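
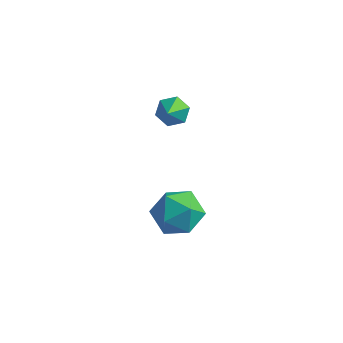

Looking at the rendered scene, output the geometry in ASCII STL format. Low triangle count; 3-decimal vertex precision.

solid 
facet normal -0.241 0.701 -0.672
outer loop
vertex -0.208 2.29 1.807
vertex -0.773 2.389 2.113
vertex -0.247 2.732 2.282
endloop
endfacet
facet normal 0.992 -0.041 0.120
outer loop
vertex -0.208 2.29 1.807
vertex -0.247 2.732 2.282
vertex -0.407 1.331 3.127
endloop
endfacet
facet normal -0.242 0.701 -0.671
outer loop
vertex -0.247 2.732 2.282
vertex -0.773 2.389 2.113
vertex -0.811 2.831 2.589
endloop
endfacet
facet normal 0.491 0.408 0.770
outer loop
vertex -0.247 2.732 2.282
vertex -0.811 2.831 2.589
vertex -0.407 1.331 3.127
endloop
endfacet
facet normal -0.242 0.701 -0.671
outer loop
vertex -0.811 2.831 2.589
vertex -0.773 2.389 2.113
vertex -1.337 2.488 2.42
endloop
endfacet
facet normal -0.418 0.205 0.885
outer loop
vertex -0.811 2.831 2.589
vertex -1.337 2.488 2.42
vertex -0.407 1.331 3.127
endloop
endfacet
facet normal -0.243 0.700 -0.671
outer loop
vertex -1.337 2.488 2.42
vertex -0.773 2.389 2.113
vertex -1.298 2.046 1.945
endloop
endfacet
facet normal -0.823 -0.448 0.349
outer loop
vertex -1.337 2.488 2.42
vertex -1.298 2.046 1.945
vertex -0.407 1.331 3.127
endloop
endfacet
facet normal -0.243 0.701 -0.671
outer loop
vertex -1.298 2.046 1.945
vertex -0.773 2.389 2.113
vertex -0.734 1.948 1.638
endloop
endfacet
facet normal -0.320 -0.898 -0.302
outer loop
vertex -1.298 2.046 1.945
vertex -0.734 1.948 1.638
vertex -0.407 1.331 3.127
endloop
endfacet
facet normal -0.240 0.701 -0.671
outer loop
vertex -0.734 1.948 1.638
vertex -0.773 2.389 2.113
vertex -0.208 2.29 1.807
endloop
endfacet
facet normal 0.586 -0.695 -0.417
outer loop
vertex -0.734 1.948 1.638
vertex -0.208 2.29 1.807
vertex -0.407 1.331 3.127
endloop
endfacet
facet normal -0.435 0.511 0.741
outer loop
vertex -0.465 1.296 -1.786
vertex -0.086 0.578 -1.069
vertex 0.502 1.451 -1.325
endloop
endfacet
facet normal -0.250 0.946 0.206
outer loop
vertex -0.465 1.296 -1.786
vertex 0.502 1.451 -1.325
vertex 0.369 1.646 -2.382
endloop
endfacet
facet normal -0.577 0.720 -0.385
outer loop
vertex -0.465 1.296 -1.786
vertex 0.369 1.646 -2.382
vertex -0.302 0.895 -2.779
endloop
endfacet
facet normal -0.965 0.144 -0.217
outer loop
vertex -0.465 1.296 -1.786
vertex -0.302 0.895 -2.779
vertex -0.583 0.234 -1.968
endloop
endfacet
facet normal -0.878 0.015 0.479
outer loop
vertex -0.465 1.296 -1.786
vertex -0.583 0.234 -1.968
vertex -0.086 0.578 -1.069
endloop
endfacet
facet normal 0.453 0.885 0.106
outer loop
vertex 0.369 1.646 -2.382
vertex 0.502 1.451 -1.325
vertex 1.263 1.146 -2.032
endloop
endfacet
facet normal 0.154 0.181 0.971
outer loop
vertex 0.502 1.451 -1.325
vertex -0.086 0.578 -1.069
vertex 0.982 0.485 -1.221
endloop
endfacet
facet normal -0.561 -0.620 0.548
outer loop
vertex -0.086 0.578 -1.069
vertex -0.583 0.234 -1.968
vertex 0.311 -0.266 -1.618
endloop
endfacet
facet normal -0.703 -0.412 -0.579
outer loop
vertex -0.583 0.234 -1.968
vertex -0.302 0.895 -2.779
vertex 0.178 -0.071 -2.675
endloop
endfacet
facet normal -0.076 0.518 -0.852
outer loop
vertex -0.302 0.895 -2.779
vertex 0.369 1.646 -2.382
vertex 0.766 0.802 -2.931
endloop
endfacet
facet normal 0.965 -0.144 0.217
outer loop
vertex 1.145 0.084 -2.214
vertex 1.263 1.146 -2.032
vertex 0.982 0.485 -1.221
endloop
endfacet
facet normal 0.577 -0.720 0.385
outer loop
vertex 1.145 0.084 -2.214
vertex 0.982 0.485 -1.221
vertex 0.311 -0.266 -1.618
endloop
endfacet
facet normal 0.250 -0.946 -0.206
outer loop
vertex 1.145 0.084 -2.214
vertex 0.311 -0.266 -1.618
vertex 0.178 -0.071 -2.675
endloop
endfacet
facet normal 0.435 -0.511 -0.741
outer loop
vertex 1.145 0.084 -2.214
vertex 0.178 -0.071 -2.675
vertex 0.766 0.802 -2.931
endloop
endfacet
facet normal 0.878 -0.015 -0.479
outer loop
vertex 1.145 0.084 -2.214
vertex 0.766 0.802 -2.931
vertex 1.263 1.146 -2.032
endloop
endfacet
facet normal 0.703 0.412 0.579
outer loop
vertex 0.982 0.485 -1.221
vertex 1.263 1.146 -2.032
vertex 0.502 1.451 -1.325
endloop
endfacet
facet normal 0.076 -0.518 0.852
outer loop
vertex 0.311 -0.266 -1.618
vertex 0.982 0.485 -1.221
vertex -0.086 0.578 -1.069
endloop
endfacet
facet normal -0.453 -0.885 -0.106
outer loop
vertex 0.178 -0.071 -2.675
vertex 0.311 -0.266 -1.618
vertex -0.583 0.234 -1.968
endloop
endfacet
facet normal -0.154 -0.181 -0.971
outer loop
vertex 0.766 0.802 -2.931
vertex 0.178 -0.071 -2.675
vertex -0.302 0.895 -2.779
endloop
endfacet
facet normal 0.561 0.620 -0.548
outer loop
vertex 1.263 1.146 -2.032
vertex 0.766 0.802 -2.931
vertex 0.369 1.646 -2.382
endloop
endfacet

endsolid


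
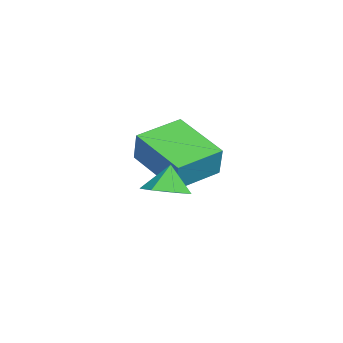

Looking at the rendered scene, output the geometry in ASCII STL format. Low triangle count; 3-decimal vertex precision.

solid 
facet normal -0.716 -0.642 0.273
outer loop
vertex -3.125 -0.807 3.578
vertex -4.246 0.533 3.79
vertex -3.476 -0.914 2.404
endloop
endfacet
facet normal 0.637 -0.761 -0.121
outer loop
vertex -1.914 0.487 1.81
vertex -3.125 -0.807 3.578
vertex -3.476 -0.914 2.404
endloop
endfacet
facet normal -0.716 -0.642 0.273
outer loop
vertex -3.476 -0.914 2.404
vertex -4.246 0.533 3.79
vertex -4.597 0.426 2.616
endloop
endfacet
facet normal -0.285 -0.087 -0.955
outer loop
vertex -4.597 0.426 2.616
vertex -1.914 0.487 1.81
vertex -3.476 -0.914 2.404
endloop
endfacet
facet normal 0.285 0.087 0.955
outer loop
vertex -3.125 -0.807 3.578
vertex -2.684 1.934 3.196
vertex -4.246 0.533 3.79
endloop
endfacet
facet normal 0.637 -0.761 -0.121
outer loop
vertex -1.563 0.594 2.984
vertex -3.125 -0.807 3.578
vertex -1.914 0.487 1.81
endloop
endfacet
facet normal 0.285 0.087 0.955
outer loop
vertex -1.563 0.594 2.984
vertex -2.684 1.934 3.196
vertex -3.125 -0.807 3.578
endloop
endfacet
facet normal -0.637 0.761 0.121
outer loop
vertex -4.246 0.533 3.79
vertex -2.684 1.934 3.196
vertex -4.597 0.426 2.616
endloop
endfacet
facet normal -0.285 -0.087 -0.955
outer loop
vertex -3.035 1.827 2.022
vertex -1.914 0.487 1.81
vertex -4.597 0.426 2.616
endloop
endfacet
facet normal -0.637 0.761 0.121
outer loop
vertex -4.597 0.426 2.616
vertex -2.684 1.934 3.196
vertex -3.035 1.827 2.022
endloop
endfacet
facet normal 0.716 0.642 -0.273
outer loop
vertex -3.035 1.827 2.022
vertex -1.563 0.594 2.984
vertex -1.914 0.487 1.81
endloop
endfacet
facet normal 0.716 0.642 -0.273
outer loop
vertex -2.684 1.934 3.196
vertex -1.563 0.594 2.984
vertex -3.035 1.827 2.022
endloop
endfacet
facet normal 0.462 -0.105 -0.881
outer loop
vertex 0.523 -0.094 3.143
vertex -0.074 0.317 2.781
vertex 0.61 0.602 3.106
endloop
endfacet
facet normal 0.445 -0.008 0.895
outer loop
vertex 0.523 -0.094 3.143
vertex 0.61 0.602 3.106
vertex -0.546 0.423 3.679
endloop
endfacet
facet normal 0.462 -0.104 -0.881
outer loop
vertex 0.61 0.602 3.106
vertex -0.074 0.317 2.781
vertex 0.182 1.084 2.825
endloop
endfacet
facet normal 0.256 0.646 0.719
outer loop
vertex 0.61 0.602 3.106
vertex 0.182 1.084 2.825
vertex -0.546 0.423 3.679
endloop
endfacet
facet normal 0.463 -0.104 -0.880
outer loop
vertex 0.182 1.084 2.825
vertex -0.074 0.317 2.781
vertex -0.439 0.988 2.51
endloop
endfacet
facet normal -0.329 0.862 0.386
outer loop
vertex 0.182 1.084 2.825
vertex -0.439 0.988 2.51
vertex -0.546 0.423 3.679
endloop
endfacet
facet normal 0.461 -0.105 -0.881
outer loop
vertex -0.439 0.988 2.51
vertex -0.074 0.317 2.781
vertex -0.786 0.386 2.4
endloop
endfacet
facet normal -0.868 0.473 0.149
outer loop
vertex -0.439 0.988 2.51
vertex -0.786 0.386 2.4
vertex -0.546 0.423 3.679
endloop
endfacet
facet normal 0.461 -0.104 -0.881
outer loop
vertex -0.786 0.386 2.4
vertex -0.074 0.317 2.781
vertex -0.597 -0.267 2.576
endloop
endfacet
facet normal -0.956 -0.227 0.186
outer loop
vertex -0.786 0.386 2.4
vertex -0.597 -0.267 2.576
vertex -0.546 0.423 3.679
endloop
endfacet
facet normal 0.462 -0.105 -0.881
outer loop
vertex -0.597 -0.267 2.576
vertex -0.074 0.317 2.781
vertex -0.015 -0.481 2.907
endloop
endfacet
facet normal -0.527 -0.709 0.468
outer loop
vertex -0.597 -0.267 2.576
vertex -0.015 -0.481 2.907
vertex -0.546 0.423 3.679
endloop
endfacet
facet normal 0.462 -0.105 -0.881
outer loop
vertex -0.015 -0.481 2.907
vertex -0.074 0.317 2.781
vertex 0.523 -0.094 3.143
endloop
endfacet
facet normal 0.097 -0.613 0.784
outer loop
vertex -0.015 -0.481 2.907
vertex 0.523 -0.094 3.143
vertex -0.546 0.423 3.679
endloop
endfacet

endsolid


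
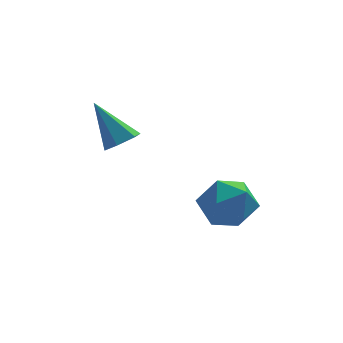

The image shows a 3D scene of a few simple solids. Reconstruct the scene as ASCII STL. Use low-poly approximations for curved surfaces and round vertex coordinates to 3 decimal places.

solid 
facet normal 0.463 -0.406 -0.788
outer loop
vertex -0.37 0.791 -0.506
vertex -0.905 0.583 -0.713
vertex -0.707 1.135 -0.881
endloop
endfacet
facet normal 0.520 0.809 0.275
outer loop
vertex -0.37 0.791 -0.506
vertex -0.707 1.135 -0.881
vertex -1.675 1.257 0.593
endloop
endfacet
facet normal 0.465 -0.406 -0.786
outer loop
vertex -0.707 1.135 -0.881
vertex -0.905 0.583 -0.713
vertex -1.241 0.926 -1.089
endloop
endfacet
facet normal -0.266 0.930 -0.252
outer loop
vertex -0.707 1.135 -0.881
vertex -1.241 0.926 -1.089
vertex -1.675 1.257 0.593
endloop
endfacet
facet normal 0.465 -0.406 -0.786
outer loop
vertex -1.241 0.926 -1.089
vertex -0.905 0.583 -0.713
vertex -1.439 0.374 -0.921
endloop
endfacet
facet normal -0.926 0.245 -0.287
outer loop
vertex -1.241 0.926 -1.089
vertex -1.439 0.374 -0.921
vertex -1.675 1.257 0.593
endloop
endfacet
facet normal 0.465 -0.406 -0.786
outer loop
vertex -1.439 0.374 -0.921
vertex -0.905 0.583 -0.713
vertex -1.103 0.031 -0.545
endloop
endfacet
facet normal -0.801 -0.562 0.203
outer loop
vertex -1.439 0.374 -0.921
vertex -1.103 0.031 -0.545
vertex -1.675 1.257 0.593
endloop
endfacet
facet normal 0.463 -0.406 -0.788
outer loop
vertex -1.103 0.031 -0.545
vertex -0.905 0.583 -0.713
vertex -0.568 0.239 -0.338
endloop
endfacet
facet normal -0.016 -0.684 0.729
outer loop
vertex -1.103 0.031 -0.545
vertex -0.568 0.239 -0.338
vertex -1.675 1.257 0.593
endloop
endfacet
facet normal 0.463 -0.406 -0.788
outer loop
vertex -0.568 0.239 -0.338
vertex -0.905 0.583 -0.713
vertex -0.37 0.791 -0.506
endloop
endfacet
facet normal 0.644 0.002 0.765
outer loop
vertex -0.568 0.239 -0.338
vertex -0.37 0.791 -0.506
vertex -1.675 1.257 0.593
endloop
endfacet
facet normal -0.693 0.487 0.532
outer loop
vertex 0.851 -2.56 -1.419
vertex 1.453 -2.481 -0.707
vertex 1.416 -1.816 -1.364
endloop
endfacet
facet normal -0.779 0.604 -0.167
outer loop
vertex 0.851 -2.56 -1.419
vertex 1.416 -1.816 -1.364
vertex 1.27 -2.232 -2.189
endloop
endfacet
facet normal -0.873 -0.026 -0.486
outer loop
vertex 0.851 -2.56 -1.419
vertex 1.27 -2.232 -2.189
vertex 1.216 -3.155 -2.042
endloop
endfacet
facet normal -0.845 -0.534 0.015
outer loop
vertex 0.851 -2.56 -1.419
vertex 1.216 -3.155 -2.042
vertex 1.329 -3.309 -1.126
endloop
endfacet
facet normal -0.734 -0.216 0.644
outer loop
vertex 0.851 -2.56 -1.419
vertex 1.329 -3.309 -1.126
vertex 1.453 -2.481 -0.707
endloop
endfacet
facet normal -0.177 0.891 -0.418
outer loop
vertex 1.27 -2.232 -2.189
vertex 1.416 -1.816 -1.364
vertex 2.131 -1.951 -1.954
endloop
endfacet
facet normal -0.035 0.701 0.712
outer loop
vertex 1.416 -1.816 -1.364
vertex 1.453 -2.481 -0.707
vertex 2.244 -2.105 -1.038
endloop
endfacet
facet normal -0.101 -0.437 0.894
outer loop
vertex 1.453 -2.481 -0.707
vertex 1.329 -3.309 -1.126
vertex 2.19 -3.028 -0.891
endloop
endfacet
facet normal -0.283 -0.951 -0.125
outer loop
vertex 1.329 -3.309 -1.126
vertex 1.216 -3.155 -2.042
vertex 2.044 -3.444 -1.716
endloop
endfacet
facet normal -0.330 -0.130 -0.935
outer loop
vertex 1.216 -3.155 -2.042
vertex 1.27 -2.232 -2.189
vertex 2.007 -2.779 -2.373
endloop
endfacet
facet normal 0.845 0.534 -0.015
outer loop
vertex 2.609 -2.7 -1.661
vertex 2.131 -1.951 -1.954
vertex 2.244 -2.105 -1.038
endloop
endfacet
facet normal 0.873 0.026 0.486
outer loop
vertex 2.609 -2.7 -1.661
vertex 2.244 -2.105 -1.038
vertex 2.19 -3.028 -0.891
endloop
endfacet
facet normal 0.779 -0.604 0.167
outer loop
vertex 2.609 -2.7 -1.661
vertex 2.19 -3.028 -0.891
vertex 2.044 -3.444 -1.716
endloop
endfacet
facet normal 0.693 -0.487 -0.532
outer loop
vertex 2.609 -2.7 -1.661
vertex 2.044 -3.444 -1.716
vertex 2.007 -2.779 -2.373
endloop
endfacet
facet normal 0.734 0.216 -0.644
outer loop
vertex 2.609 -2.7 -1.661
vertex 2.007 -2.779 -2.373
vertex 2.131 -1.951 -1.954
endloop
endfacet
facet normal 0.283 0.951 0.125
outer loop
vertex 2.244 -2.105 -1.038
vertex 2.131 -1.951 -1.954
vertex 1.416 -1.816 -1.364
endloop
endfacet
facet normal 0.330 0.130 0.935
outer loop
vertex 2.19 -3.028 -0.891
vertex 2.244 -2.105 -1.038
vertex 1.453 -2.481 -0.707
endloop
endfacet
facet normal 0.177 -0.891 0.418
outer loop
vertex 2.044 -3.444 -1.716
vertex 2.19 -3.028 -0.891
vertex 1.329 -3.309 -1.126
endloop
endfacet
facet normal 0.035 -0.701 -0.712
outer loop
vertex 2.007 -2.779 -2.373
vertex 2.044 -3.444 -1.716
vertex 1.216 -3.155 -2.042
endloop
endfacet
facet normal 0.101 0.437 -0.894
outer loop
vertex 2.131 -1.951 -1.954
vertex 2.007 -2.779 -2.373
vertex 1.27 -2.232 -2.189
endloop
endfacet

endsolid


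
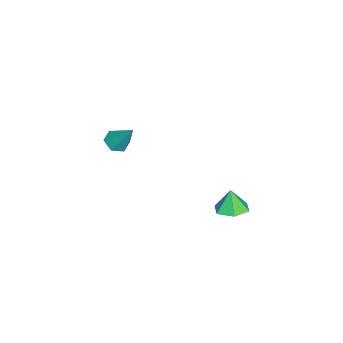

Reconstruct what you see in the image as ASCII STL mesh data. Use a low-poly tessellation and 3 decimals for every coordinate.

solid 
facet normal 0.152 0.110 -0.982
outer loop
vertex 3.713 4.321 -4.136
vertex 2.74 3.92 -4.332
vertex 2.867 4.973 -4.194
endloop
endfacet
facet normal 0.417 0.602 0.681
outer loop
vertex 3.713 4.321 -4.136
vertex 2.867 4.973 -4.194
vertex 2.52 3.76 -2.908
endloop
endfacet
facet normal 0.152 0.110 -0.982
outer loop
vertex 2.867 4.973 -4.194
vertex 2.74 3.92 -4.332
vertex 1.894 4.573 -4.39
endloop
endfacet
facet normal -0.408 0.716 0.566
outer loop
vertex 2.867 4.973 -4.194
vertex 1.894 4.573 -4.39
vertex 2.52 3.76 -2.908
endloop
endfacet
facet normal 0.153 0.110 -0.982
outer loop
vertex 1.894 4.573 -4.39
vertex 2.74 3.92 -4.332
vertex 1.768 3.519 -4.528
endloop
endfacet
facet normal -0.909 0.054 0.414
outer loop
vertex 1.894 4.573 -4.39
vertex 1.768 3.519 -4.528
vertex 2.52 3.76 -2.908
endloop
endfacet
facet normal 0.153 0.110 -0.982
outer loop
vertex 1.768 3.519 -4.528
vertex 2.74 3.92 -4.332
vertex 2.614 2.866 -4.47
endloop
endfacet
facet normal -0.582 -0.720 0.377
outer loop
vertex 1.768 3.519 -4.528
vertex 2.614 2.866 -4.47
vertex 2.52 3.76 -2.908
endloop
endfacet
facet normal 0.153 0.110 -0.982
outer loop
vertex 2.614 2.866 -4.47
vertex 2.74 3.92 -4.332
vertex 3.586 3.267 -4.274
endloop
endfacet
facet normal 0.245 -0.835 0.493
outer loop
vertex 2.614 2.866 -4.47
vertex 3.586 3.267 -4.274
vertex 2.52 3.76 -2.908
endloop
endfacet
facet normal 0.152 0.110 -0.982
outer loop
vertex 3.586 3.267 -4.274
vertex 2.74 3.92 -4.332
vertex 3.713 4.321 -4.136
endloop
endfacet
facet normal 0.745 -0.174 0.644
outer loop
vertex 3.586 3.267 -4.274
vertex 3.713 4.321 -4.136
vertex 2.52 3.76 -2.908
endloop
endfacet
facet normal -0.260 -0.556 -0.789
outer loop
vertex 0.301 -4.153 -2.991
vertex -0.527 -4.083 -2.768
vertex -0.173 -3.502 -3.294
endloop
endfacet
facet normal 0.835 0.503 -0.225
outer loop
vertex 0.301 -4.153 -2.991
vertex -0.173 -3.502 -3.294
vertex 0.047 -2.857 -1.032
endloop
endfacet
facet normal -0.260 -0.556 -0.789
outer loop
vertex -0.173 -3.502 -3.294
vertex -0.527 -4.083 -2.768
vertex -1.0 -3.432 -3.071
endloop
endfacet
facet normal 0.007 0.961 -0.275
outer loop
vertex -0.173 -3.502 -3.294
vertex -1.0 -3.432 -3.071
vertex 0.047 -2.857 -1.032
endloop
endfacet
facet normal -0.261 -0.557 -0.788
outer loop
vertex -1.0 -3.432 -3.071
vertex -0.527 -4.083 -2.768
vertex -1.354 -4.012 -2.544
endloop
endfacet
facet normal -0.744 0.637 0.202
outer loop
vertex -1.0 -3.432 -3.071
vertex -1.354 -4.012 -2.544
vertex 0.047 -2.857 -1.032
endloop
endfacet
facet normal -0.261 -0.557 -0.788
outer loop
vertex -1.354 -4.012 -2.544
vertex -0.527 -4.083 -2.768
vertex -0.881 -4.663 -2.241
endloop
endfacet
facet normal -0.668 -0.145 0.730
outer loop
vertex -1.354 -4.012 -2.544
vertex -0.881 -4.663 -2.241
vertex 0.047 -2.857 -1.032
endloop
endfacet
facet normal -0.259 -0.558 -0.788
outer loop
vertex -0.881 -4.663 -2.241
vertex -0.527 -4.083 -2.768
vertex -0.053 -4.733 -2.464
endloop
endfacet
facet normal 0.159 -0.604 0.781
outer loop
vertex -0.881 -4.663 -2.241
vertex -0.053 -4.733 -2.464
vertex 0.047 -2.857 -1.032
endloop
endfacet
facet normal -0.259 -0.558 -0.788
outer loop
vertex -0.053 -4.733 -2.464
vertex -0.527 -4.083 -2.768
vertex 0.301 -4.153 -2.991
endloop
endfacet
facet normal 0.911 -0.280 0.303
outer loop
vertex -0.053 -4.733 -2.464
vertex 0.301 -4.153 -2.991
vertex 0.047 -2.857 -1.032
endloop
endfacet

endsolid


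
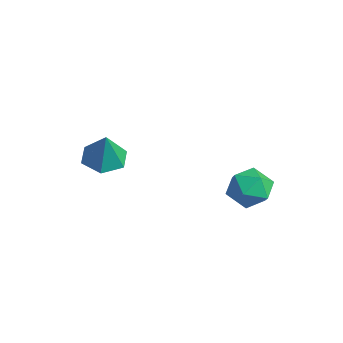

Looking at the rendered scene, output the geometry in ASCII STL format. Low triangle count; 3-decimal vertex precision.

solid 
facet normal -0.902 0.357 0.242
outer loop
vertex 2.56 4.285 -0.534
vertex 2.3 3.388 -0.18
vertex 2.728 4.059 0.424
endloop
endfacet
facet normal -0.406 0.871 0.277
outer loop
vertex 2.56 4.285 -0.534
vertex 2.728 4.059 0.424
vertex 3.421 4.549 -0.103
endloop
endfacet
facet normal -0.101 0.925 -0.366
outer loop
vertex 2.56 4.285 -0.534
vertex 3.421 4.549 -0.103
vertex 3.421 4.182 -1.032
endloop
endfacet
facet normal -0.408 0.446 -0.797
outer loop
vertex 2.56 4.285 -0.534
vertex 3.421 4.182 -1.032
vertex 2.727 3.464 -1.079
endloop
endfacet
facet normal -0.902 0.096 -0.420
outer loop
vertex 2.56 4.285 -0.534
vertex 2.727 3.464 -1.079
vertex 2.3 3.388 -0.18
endloop
endfacet
facet normal 0.094 0.664 0.742
outer loop
vertex 3.421 4.549 -0.103
vertex 2.728 4.059 0.424
vertex 3.693 3.816 0.519
endloop
endfacet
facet normal -0.709 -0.166 0.686
outer loop
vertex 2.728 4.059 0.424
vertex 2.3 3.388 -0.18
vertex 2.999 3.098 0.472
endloop
endfacet
facet normal -0.708 -0.591 -0.386
outer loop
vertex 2.3 3.388 -0.18
vertex 2.727 3.464 -1.079
vertex 2.999 2.731 -0.457
endloop
endfacet
facet normal 0.092 -0.024 -0.995
outer loop
vertex 2.727 3.464 -1.079
vertex 3.421 4.182 -1.032
vertex 3.692 3.221 -0.984
endloop
endfacet
facet normal 0.589 0.752 -0.297
outer loop
vertex 3.421 4.182 -1.032
vertex 3.421 4.549 -0.103
vertex 4.12 3.892 -0.38
endloop
endfacet
facet normal 0.408 -0.446 0.797
outer loop
vertex 3.86 2.995 -0.026
vertex 3.693 3.816 0.519
vertex 2.999 3.098 0.472
endloop
endfacet
facet normal 0.101 -0.925 0.366
outer loop
vertex 3.86 2.995 -0.026
vertex 2.999 3.098 0.472
vertex 2.999 2.731 -0.457
endloop
endfacet
facet normal 0.406 -0.871 -0.277
outer loop
vertex 3.86 2.995 -0.026
vertex 2.999 2.731 -0.457
vertex 3.692 3.221 -0.984
endloop
endfacet
facet normal 0.902 -0.357 -0.242
outer loop
vertex 3.86 2.995 -0.026
vertex 3.692 3.221 -0.984
vertex 4.12 3.892 -0.38
endloop
endfacet
facet normal 0.902 -0.096 0.420
outer loop
vertex 3.86 2.995 -0.026
vertex 4.12 3.892 -0.38
vertex 3.693 3.816 0.519
endloop
endfacet
facet normal -0.092 0.024 0.995
outer loop
vertex 2.999 3.098 0.472
vertex 3.693 3.816 0.519
vertex 2.728 4.059 0.424
endloop
endfacet
facet normal -0.589 -0.752 0.297
outer loop
vertex 2.999 2.731 -0.457
vertex 2.999 3.098 0.472
vertex 2.3 3.388 -0.18
endloop
endfacet
facet normal -0.094 -0.664 -0.742
outer loop
vertex 3.692 3.221 -0.984
vertex 2.999 2.731 -0.457
vertex 2.727 3.464 -1.079
endloop
endfacet
facet normal 0.709 0.166 -0.686
outer loop
vertex 4.12 3.892 -0.38
vertex 3.692 3.221 -0.984
vertex 3.421 4.182 -1.032
endloop
endfacet
facet normal 0.708 0.591 0.386
outer loop
vertex 3.693 3.816 0.519
vertex 4.12 3.892 -0.38
vertex 3.421 4.549 -0.103
endloop
endfacet
facet normal -0.335 0.088 -0.938
outer loop
vertex -0.664 -0.679 -0.49
vertex -1.416 -0.19 -0.176
vertex -0.62 0.268 -0.417
endloop
endfacet
facet normal 0.990 -0.056 0.131
outer loop
vertex -0.664 -0.679 -0.49
vertex -0.62 0.268 -0.417
vertex -0.884 -0.33 1.316
endloop
endfacet
facet normal -0.335 0.088 -0.938
outer loop
vertex -0.62 0.268 -0.417
vertex -1.416 -0.19 -0.176
vertex -1.372 0.756 -0.103
endloop
endfacet
facet normal 0.608 0.718 0.340
outer loop
vertex -0.62 0.268 -0.417
vertex -1.372 0.756 -0.103
vertex -0.884 -0.33 1.316
endloop
endfacet
facet normal -0.335 0.088 -0.938
outer loop
vertex -1.372 0.756 -0.103
vertex -1.416 -0.19 -0.176
vertex -2.168 0.298 0.138
endloop
endfacet
facet normal -0.228 0.734 0.640
outer loop
vertex -1.372 0.756 -0.103
vertex -2.168 0.298 0.138
vertex -0.884 -0.33 1.316
endloop
endfacet
facet normal -0.335 0.087 -0.938
outer loop
vertex -2.168 0.298 0.138
vertex -1.416 -0.19 -0.176
vertex -2.213 -0.648 0.066
endloop
endfacet
facet normal -0.682 -0.023 0.731
outer loop
vertex -2.168 0.298 0.138
vertex -2.213 -0.648 0.066
vertex -0.884 -0.33 1.316
endloop
endfacet
facet normal -0.335 0.087 -0.938
outer loop
vertex -2.213 -0.648 0.066
vertex -1.416 -0.19 -0.176
vertex -1.461 -1.136 -0.248
endloop
endfacet
facet normal -0.300 -0.798 0.522
outer loop
vertex -2.213 -0.648 0.066
vertex -1.461 -1.136 -0.248
vertex -0.884 -0.33 1.316
endloop
endfacet
facet normal -0.335 0.087 -0.938
outer loop
vertex -1.461 -1.136 -0.248
vertex -1.416 -0.19 -0.176
vertex -0.664 -0.679 -0.49
endloop
endfacet
facet normal 0.535 -0.815 0.223
outer loop
vertex -1.461 -1.136 -0.248
vertex -0.664 -0.679 -0.49
vertex -0.884 -0.33 1.316
endloop
endfacet

endsolid


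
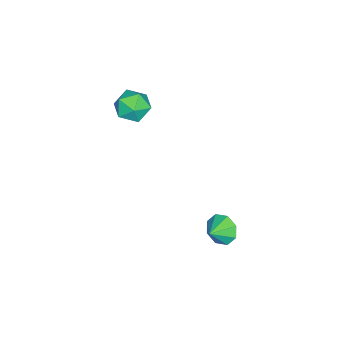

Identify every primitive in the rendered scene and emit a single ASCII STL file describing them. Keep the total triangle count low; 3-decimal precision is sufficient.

solid 
facet normal 0.217 0.720 0.659
outer loop
vertex 0.083 -0.323 2.83
vertex -0.009 -0.958 3.554
vertex 0.851 -0.829 3.13
endloop
endfacet
facet normal 0.541 0.841 0.034
outer loop
vertex 0.083 -0.323 2.83
vertex 0.851 -0.829 3.13
vertex 0.7 -0.694 2.184
endloop
endfacet
facet normal 0.037 0.882 -0.471
outer loop
vertex 0.083 -0.323 2.83
vertex 0.7 -0.694 2.184
vertex -0.252 -0.739 2.024
endloop
endfacet
facet normal -0.598 0.786 -0.157
outer loop
vertex 0.083 -0.323 2.83
vertex -0.252 -0.739 2.024
vertex -0.691 -0.903 2.871
endloop
endfacet
facet normal -0.486 0.687 0.541
outer loop
vertex 0.083 -0.323 2.83
vertex -0.691 -0.903 2.871
vertex -0.009 -0.958 3.554
endloop
endfacet
facet normal 0.954 0.279 -0.112
outer loop
vertex 0.7 -0.694 2.184
vertex 0.851 -0.829 3.13
vertex 0.991 -1.557 2.509
endloop
endfacet
facet normal 0.431 0.083 0.899
outer loop
vertex 0.851 -0.829 3.13
vertex -0.009 -0.958 3.554
vertex 0.552 -1.721 3.356
endloop
endfacet
facet normal -0.706 0.028 0.707
outer loop
vertex -0.009 -0.958 3.554
vertex -0.691 -0.903 2.871
vertex -0.4 -1.766 3.196
endloop
endfacet
facet normal -0.886 0.190 -0.423
outer loop
vertex -0.691 -0.903 2.871
vertex -0.252 -0.739 2.024
vertex -0.551 -1.631 2.25
endloop
endfacet
facet normal 0.140 0.344 -0.929
outer loop
vertex -0.252 -0.739 2.024
vertex 0.7 -0.694 2.184
vertex 0.309 -1.502 1.826
endloop
endfacet
facet normal 0.598 -0.786 0.157
outer loop
vertex 0.217 -2.137 2.55
vertex 0.991 -1.557 2.509
vertex 0.552 -1.721 3.356
endloop
endfacet
facet normal -0.037 -0.882 0.471
outer loop
vertex 0.217 -2.137 2.55
vertex 0.552 -1.721 3.356
vertex -0.4 -1.766 3.196
endloop
endfacet
facet normal -0.541 -0.841 -0.034
outer loop
vertex 0.217 -2.137 2.55
vertex -0.4 -1.766 3.196
vertex -0.551 -1.631 2.25
endloop
endfacet
facet normal -0.217 -0.720 -0.659
outer loop
vertex 0.217 -2.137 2.55
vertex -0.551 -1.631 2.25
vertex 0.309 -1.502 1.826
endloop
endfacet
facet normal 0.486 -0.687 -0.541
outer loop
vertex 0.217 -2.137 2.55
vertex 0.309 -1.502 1.826
vertex 0.991 -1.557 2.509
endloop
endfacet
facet normal 0.886 -0.190 0.423
outer loop
vertex 0.552 -1.721 3.356
vertex 0.991 -1.557 2.509
vertex 0.851 -0.829 3.13
endloop
endfacet
facet normal -0.140 -0.344 0.929
outer loop
vertex -0.4 -1.766 3.196
vertex 0.552 -1.721 3.356
vertex -0.009 -0.958 3.554
endloop
endfacet
facet normal -0.954 -0.279 0.112
outer loop
vertex -0.551 -1.631 2.25
vertex -0.4 -1.766 3.196
vertex -0.691 -0.903 2.871
endloop
endfacet
facet normal -0.431 -0.083 -0.899
outer loop
vertex 0.309 -1.502 1.826
vertex -0.551 -1.631 2.25
vertex -0.252 -0.739 2.024
endloop
endfacet
facet normal 0.706 -0.028 -0.707
outer loop
vertex 0.991 -1.557 2.509
vertex 0.309 -1.502 1.826
vertex 0.7 -0.694 2.184
endloop
endfacet
facet normal -0.846 0.239 -0.477
outer loop
vertex 2.121 4.308 -3.911
vertex 1.678 3.832 -3.363
vertex 1.923 4.645 -3.391
endloop
endfacet
facet normal 0.863 0.506 0.001
outer loop
vertex 2.121 4.308 -3.911
vertex 1.923 4.645 -3.391
vertex 2.542 3.588 -2.877
endloop
endfacet
facet normal -0.846 0.239 -0.476
outer loop
vertex 1.923 4.645 -3.391
vertex 1.678 3.832 -3.363
vertex 1.582 4.506 -2.855
endloop
endfacet
facet normal 0.591 0.605 0.533
outer loop
vertex 1.923 4.645 -3.391
vertex 1.582 4.506 -2.855
vertex 2.542 3.588 -2.877
endloop
endfacet
facet normal -0.846 0.238 -0.476
outer loop
vertex 1.582 4.506 -2.855
vertex 1.678 3.832 -3.363
vertex 1.297 3.972 -2.616
endloop
endfacet
facet normal 0.276 0.266 0.924
outer loop
vertex 1.582 4.506 -2.855
vertex 1.297 3.972 -2.616
vertex 2.542 3.588 -2.877
endloop
endfacet
facet normal -0.847 0.237 -0.476
outer loop
vertex 1.297 3.972 -2.616
vertex 1.678 3.832 -3.363
vertex 1.236 3.355 -2.815
endloop
endfacet
facet normal 0.101 -0.314 0.944
outer loop
vertex 1.297 3.972 -2.616
vertex 1.236 3.355 -2.815
vertex 2.542 3.588 -2.877
endloop
endfacet
facet normal -0.847 0.237 -0.476
outer loop
vertex 1.236 3.355 -2.815
vertex 1.678 3.832 -3.363
vertex 1.434 3.018 -3.335
endloop
endfacet
facet normal 0.170 -0.796 0.581
outer loop
vertex 1.236 3.355 -2.815
vertex 1.434 3.018 -3.335
vertex 2.542 3.588 -2.877
endloop
endfacet
facet normal -0.847 0.237 -0.476
outer loop
vertex 1.434 3.018 -3.335
vertex 1.678 3.832 -3.363
vertex 1.775 3.157 -3.872
endloop
endfacet
facet normal 0.441 -0.896 0.048
outer loop
vertex 1.434 3.018 -3.335
vertex 1.775 3.157 -3.872
vertex 2.542 3.588 -2.877
endloop
endfacet
facet normal -0.846 0.239 -0.477
outer loop
vertex 1.775 3.157 -3.872
vertex 1.678 3.832 -3.363
vertex 2.06 3.691 -4.11
endloop
endfacet
facet normal 0.757 -0.557 -0.342
outer loop
vertex 1.775 3.157 -3.872
vertex 2.06 3.691 -4.11
vertex 2.542 3.588 -2.877
endloop
endfacet
facet normal -0.846 0.238 -0.477
outer loop
vertex 2.06 3.691 -4.11
vertex 1.678 3.832 -3.363
vertex 2.121 4.308 -3.911
endloop
endfacet
facet normal 0.932 0.025 -0.362
outer loop
vertex 2.06 3.691 -4.11
vertex 2.121 4.308 -3.911
vertex 2.542 3.588 -2.877
endloop
endfacet

endsolid


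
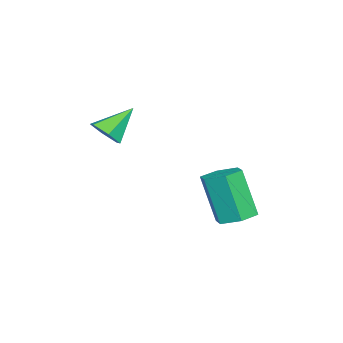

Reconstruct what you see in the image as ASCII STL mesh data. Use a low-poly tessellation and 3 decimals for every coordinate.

solid 
facet normal 0.533 -0.554 -0.639
outer loop
vertex -1.158 -0.842 2.581
vertex -1.758 -1.107 2.31
vertex -1.474 -0.517 2.035
endloop
endfacet
facet normal 0.457 0.855 0.244
outer loop
vertex -1.158 -0.842 2.581
vertex -1.474 -0.517 2.035
vertex -2.542 -0.293 3.25
endloop
endfacet
facet normal 0.533 -0.554 -0.639
outer loop
vertex -1.474 -0.517 2.035
vertex -1.758 -1.107 2.31
vertex -2.075 -0.782 1.764
endloop
endfacet
facet normal -0.231 0.900 -0.369
outer loop
vertex -1.474 -0.517 2.035
vertex -2.075 -0.782 1.764
vertex -2.542 -0.293 3.25
endloop
endfacet
facet normal 0.533 -0.554 -0.639
outer loop
vertex -2.075 -0.782 1.764
vertex -1.758 -1.107 2.31
vertex -2.358 -1.372 2.039
endloop
endfacet
facet normal -0.894 0.258 -0.366
outer loop
vertex -2.075 -0.782 1.764
vertex -2.358 -1.372 2.039
vertex -2.542 -0.293 3.25
endloop
endfacet
facet normal 0.533 -0.554 -0.639
outer loop
vertex -2.358 -1.372 2.039
vertex -1.758 -1.107 2.31
vertex -2.041 -1.697 2.585
endloop
endfacet
facet normal -0.869 -0.428 0.249
outer loop
vertex -2.358 -1.372 2.039
vertex -2.041 -1.697 2.585
vertex -2.542 -0.293 3.25
endloop
endfacet
facet normal 0.533 -0.554 -0.639
outer loop
vertex -2.041 -1.697 2.585
vertex -1.758 -1.107 2.31
vertex -1.441 -1.432 2.856
endloop
endfacet
facet normal -0.181 -0.473 0.862
outer loop
vertex -2.041 -1.697 2.585
vertex -1.441 -1.432 2.856
vertex -2.542 -0.293 3.25
endloop
endfacet
facet normal 0.533 -0.554 -0.639
outer loop
vertex -1.441 -1.432 2.856
vertex -1.758 -1.107 2.31
vertex -1.158 -0.842 2.581
endloop
endfacet
facet normal 0.483 0.169 0.859
outer loop
vertex -1.441 -1.432 2.856
vertex -1.158 -0.842 2.581
vertex -2.542 -0.293 3.25
endloop
endfacet
facet normal 0.210 0.315 -0.926
outer loop
vertex -2.743 3.462 -2.016
vertex -3.462 3.188 -2.272
vertex -3.392 3.947 -1.998
endloop
endfacet
facet normal 0.561 0.736 0.379
outer loop
vertex -2.743 3.462 -2.016
vertex -3.392 3.947 -1.998
vertex -3.18 2.805 -0.091
endloop
endfacet
facet normal 0.562 0.736 0.378
outer loop
vertex -3.18 2.805 -0.091
vertex -3.392 3.947 -1.998
vertex -3.829 3.291 -0.073
endloop
endfacet
facet normal -0.211 -0.316 0.925
outer loop
vertex -3.18 2.805 -0.091
vertex -3.829 3.291 -0.073
vertex -3.898 2.532 -0.348
endloop
endfacet
facet normal 0.210 0.315 -0.926
outer loop
vertex -3.392 3.947 -1.998
vertex -3.462 3.188 -2.272
vertex -4.11 3.674 -2.254
endloop
endfacet
facet normal -0.412 0.887 0.209
outer loop
vertex -3.392 3.947 -1.998
vertex -4.11 3.674 -2.254
vertex -3.829 3.291 -0.073
endloop
endfacet
facet normal -0.413 0.887 0.209
outer loop
vertex -3.829 3.291 -0.073
vertex -4.11 3.674 -2.254
vertex -4.547 3.017 -0.329
endloop
endfacet
facet normal -0.209 -0.316 0.925
outer loop
vertex -3.829 3.291 -0.073
vertex -4.547 3.017 -0.329
vertex -3.898 2.532 -0.348
endloop
endfacet
facet normal 0.211 0.316 -0.925
outer loop
vertex -4.11 3.674 -2.254
vertex -3.462 3.188 -2.272
vertex -4.18 2.915 -2.529
endloop
endfacet
facet normal -0.974 0.151 -0.169
outer loop
vertex -4.11 3.674 -2.254
vertex -4.18 2.915 -2.529
vertex -4.547 3.017 -0.329
endloop
endfacet
facet normal -0.974 0.151 -0.169
outer loop
vertex -4.547 3.017 -0.329
vertex -4.18 2.915 -2.529
vertex -4.617 2.258 -0.604
endloop
endfacet
facet normal -0.209 -0.316 0.925
outer loop
vertex -4.547 3.017 -0.329
vertex -4.617 2.258 -0.604
vertex -3.898 2.532 -0.348
endloop
endfacet
facet normal 0.211 0.316 -0.925
outer loop
vertex -4.18 2.915 -2.529
vertex -3.462 3.188 -2.272
vertex -3.531 2.429 -2.547
endloop
endfacet
facet normal -0.561 -0.736 -0.379
outer loop
vertex -4.18 2.915 -2.529
vertex -3.531 2.429 -2.547
vertex -4.617 2.258 -0.604
endloop
endfacet
facet normal -0.561 -0.736 -0.378
outer loop
vertex -4.617 2.258 -0.604
vertex -3.531 2.429 -2.547
vertex -3.968 1.773 -0.622
endloop
endfacet
facet normal -0.210 -0.315 0.926
outer loop
vertex -4.617 2.258 -0.604
vertex -3.968 1.773 -0.622
vertex -3.898 2.532 -0.348
endloop
endfacet
facet normal 0.209 0.316 -0.925
outer loop
vertex -3.531 2.429 -2.547
vertex -3.462 3.188 -2.272
vertex -2.813 2.703 -2.291
endloop
endfacet
facet normal 0.413 -0.887 -0.208
outer loop
vertex -3.531 2.429 -2.547
vertex -2.813 2.703 -2.291
vertex -3.968 1.773 -0.622
endloop
endfacet
facet normal 0.412 -0.887 -0.209
outer loop
vertex -3.968 1.773 -0.622
vertex -2.813 2.703 -2.291
vertex -3.25 2.046 -0.366
endloop
endfacet
facet normal -0.210 -0.315 0.926
outer loop
vertex -3.968 1.773 -0.622
vertex -3.25 2.046 -0.366
vertex -3.898 2.532 -0.348
endloop
endfacet
facet normal 0.209 0.316 -0.925
outer loop
vertex -2.813 2.703 -2.291
vertex -3.462 3.188 -2.272
vertex -2.743 3.462 -2.016
endloop
endfacet
facet normal 0.974 -0.151 0.169
outer loop
vertex -2.813 2.703 -2.291
vertex -2.743 3.462 -2.016
vertex -3.25 2.046 -0.366
endloop
endfacet
facet normal 0.974 -0.151 0.169
outer loop
vertex -3.25 2.046 -0.366
vertex -2.743 3.462 -2.016
vertex -3.18 2.805 -0.091
endloop
endfacet
facet normal -0.211 -0.316 0.925
outer loop
vertex -3.25 2.046 -0.366
vertex -3.18 2.805 -0.091
vertex -3.898 2.532 -0.348
endloop
endfacet

endsolid


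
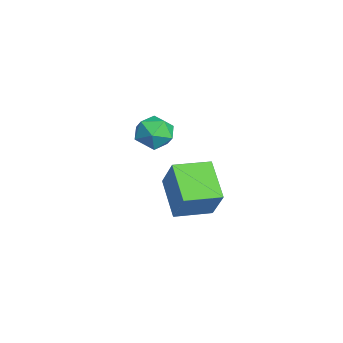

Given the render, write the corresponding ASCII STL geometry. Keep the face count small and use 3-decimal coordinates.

solid 
facet normal -0.225 -0.025 0.974
outer loop
vertex -2.214 -0.919 -1.128
vertex -2.995 -1.168 -1.315
vertex -2.39 -1.739 -1.19
endloop
endfacet
facet normal 0.467 -0.166 0.869
outer loop
vertex -2.214 -0.919 -1.128
vertex -2.39 -1.739 -1.19
vertex -1.676 -1.437 -1.516
endloop
endfacet
facet normal 0.755 0.390 0.527
outer loop
vertex -2.214 -0.919 -1.128
vertex -1.676 -1.437 -1.516
vertex -1.839 -0.68 -1.842
endloop
endfacet
facet normal 0.243 0.874 0.420
outer loop
vertex -2.214 -0.919 -1.128
vertex -1.839 -0.68 -1.842
vertex -2.655 -0.513 -1.718
endloop
endfacet
facet normal -0.364 0.618 0.697
outer loop
vertex -2.214 -0.919 -1.128
vertex -2.655 -0.513 -1.718
vertex -2.995 -1.168 -1.315
endloop
endfacet
facet normal 0.513 -0.735 0.443
outer loop
vertex -1.676 -1.437 -1.516
vertex -2.39 -1.739 -1.19
vertex -2.125 -2.007 -1.942
endloop
endfacet
facet normal -0.606 -0.507 0.613
outer loop
vertex -2.39 -1.739 -1.19
vertex -2.995 -1.168 -1.315
vertex -2.941 -1.84 -1.818
endloop
endfacet
facet normal -0.831 0.532 0.164
outer loop
vertex -2.995 -1.168 -1.315
vertex -2.655 -0.513 -1.718
vertex -3.104 -1.083 -2.144
endloop
endfacet
facet normal 0.151 0.947 -0.284
outer loop
vertex -2.655 -0.513 -1.718
vertex -1.839 -0.68 -1.842
vertex -2.39 -0.781 -2.47
endloop
endfacet
facet normal 0.980 0.163 -0.112
outer loop
vertex -1.839 -0.68 -1.842
vertex -1.676 -1.437 -1.516
vertex -1.785 -1.352 -2.345
endloop
endfacet
facet normal -0.243 -0.874 -0.420
outer loop
vertex -2.566 -1.601 -2.532
vertex -2.125 -2.007 -1.942
vertex -2.941 -1.84 -1.818
endloop
endfacet
facet normal -0.755 -0.390 -0.527
outer loop
vertex -2.566 -1.601 -2.532
vertex -2.941 -1.84 -1.818
vertex -3.104 -1.083 -2.144
endloop
endfacet
facet normal -0.467 0.166 -0.869
outer loop
vertex -2.566 -1.601 -2.532
vertex -3.104 -1.083 -2.144
vertex -2.39 -0.781 -2.47
endloop
endfacet
facet normal 0.225 0.025 -0.974
outer loop
vertex -2.566 -1.601 -2.532
vertex -2.39 -0.781 -2.47
vertex -1.785 -1.352 -2.345
endloop
endfacet
facet normal 0.364 -0.618 -0.697
outer loop
vertex -2.566 -1.601 -2.532
vertex -1.785 -1.352 -2.345
vertex -2.125 -2.007 -1.942
endloop
endfacet
facet normal -0.151 -0.947 0.284
outer loop
vertex -2.941 -1.84 -1.818
vertex -2.125 -2.007 -1.942
vertex -2.39 -1.739 -1.19
endloop
endfacet
facet normal -0.980 -0.163 0.112
outer loop
vertex -3.104 -1.083 -2.144
vertex -2.941 -1.84 -1.818
vertex -2.995 -1.168 -1.315
endloop
endfacet
facet normal -0.513 0.735 -0.443
outer loop
vertex -2.39 -0.781 -2.47
vertex -3.104 -1.083 -2.144
vertex -2.655 -0.513 -1.718
endloop
endfacet
facet normal 0.606 0.507 -0.613
outer loop
vertex -1.785 -1.352 -2.345
vertex -2.39 -0.781 -2.47
vertex -1.839 -0.68 -1.842
endloop
endfacet
facet normal 0.831 -0.532 -0.164
outer loop
vertex -2.125 -2.007 -1.942
vertex -1.785 -1.352 -2.345
vertex -1.676 -1.437 -1.516
endloop
endfacet
facet normal -0.485 -0.154 -0.861
outer loop
vertex 0.587 -1.419 -2.398
vertex 0.362 -0.013 -2.523
vertex 2.041 -1.262 -3.245
endloop
endfacet
facet normal 0.157 -0.984 0.088
outer loop
vertex 2.778 -1.027 -1.937
vertex 0.587 -1.419 -2.398
vertex 2.041 -1.262 -3.245
endloop
endfacet
facet normal -0.485 -0.154 -0.861
outer loop
vertex 2.041 -1.262 -3.245
vertex 0.362 -0.013 -2.523
vertex 1.816 0.145 -3.37
endloop
endfacet
facet normal 0.860 0.093 -0.501
outer loop
vertex 1.816 0.145 -3.37
vertex 2.778 -1.027 -1.937
vertex 2.041 -1.262 -3.245
endloop
endfacet
facet normal -0.860 -0.093 0.501
outer loop
vertex 0.587 -1.419 -2.398
vertex 1.099 0.222 -1.215
vertex 0.362 -0.013 -2.523
endloop
endfacet
facet normal 0.158 -0.984 0.087
outer loop
vertex 1.324 -1.185 -1.09
vertex 0.587 -1.419 -2.398
vertex 2.778 -1.027 -1.937
endloop
endfacet
facet normal -0.860 -0.093 0.501
outer loop
vertex 1.324 -1.185 -1.09
vertex 1.099 0.222 -1.215
vertex 0.587 -1.419 -2.398
endloop
endfacet
facet normal -0.158 0.984 -0.088
outer loop
vertex 0.362 -0.013 -2.523
vertex 1.099 0.222 -1.215
vertex 1.816 0.145 -3.37
endloop
endfacet
facet normal 0.860 0.093 -0.501
outer loop
vertex 2.553 0.379 -2.062
vertex 2.778 -1.027 -1.937
vertex 1.816 0.145 -3.37
endloop
endfacet
facet normal -0.157 0.984 -0.087
outer loop
vertex 1.816 0.145 -3.37
vertex 1.099 0.222 -1.215
vertex 2.553 0.379 -2.062
endloop
endfacet
facet normal 0.485 0.154 0.861
outer loop
vertex 2.553 0.379 -2.062
vertex 1.324 -1.185 -1.09
vertex 2.778 -1.027 -1.937
endloop
endfacet
facet normal 0.485 0.154 0.861
outer loop
vertex 1.099 0.222 -1.215
vertex 1.324 -1.185 -1.09
vertex 2.553 0.379 -2.062
endloop
endfacet

endsolid


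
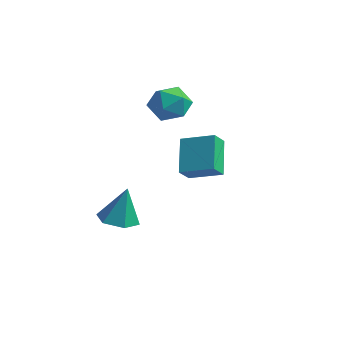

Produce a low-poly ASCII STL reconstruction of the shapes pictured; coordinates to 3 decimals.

solid 
facet normal -0.147 -0.165 -0.975
outer loop
vertex -1.268 -2.856 -2.804
vertex -2.093 -3.48 -2.574
vertex -2.241 -2.442 -2.727
endloop
endfacet
facet normal 0.397 0.895 0.204
outer loop
vertex -1.268 -2.856 -2.804
vertex -2.241 -2.442 -2.727
vertex -1.787 -3.14 -0.546
endloop
endfacet
facet normal -0.147 -0.165 -0.975
outer loop
vertex -2.241 -2.442 -2.727
vertex -2.093 -3.48 -2.574
vertex -3.066 -3.067 -2.497
endloop
endfacet
facet normal -0.499 0.790 0.357
outer loop
vertex -2.241 -2.442 -2.727
vertex -3.066 -3.067 -2.497
vertex -1.787 -3.14 -0.546
endloop
endfacet
facet normal -0.147 -0.164 -0.976
outer loop
vertex -3.066 -3.067 -2.497
vertex -2.093 -3.48 -2.574
vertex -2.918 -4.105 -2.345
endloop
endfacet
facet normal -0.836 -0.039 0.547
outer loop
vertex -3.066 -3.067 -2.497
vertex -2.918 -4.105 -2.345
vertex -1.787 -3.14 -0.546
endloop
endfacet
facet normal -0.147 -0.164 -0.976
outer loop
vertex -2.918 -4.105 -2.345
vertex -2.093 -3.48 -2.574
vertex -1.945 -4.519 -2.422
endloop
endfacet
facet normal -0.278 -0.763 0.584
outer loop
vertex -2.918 -4.105 -2.345
vertex -1.945 -4.519 -2.422
vertex -1.787 -3.14 -0.546
endloop
endfacet
facet normal -0.147 -0.164 -0.976
outer loop
vertex -1.945 -4.519 -2.422
vertex -2.093 -3.48 -2.574
vertex -1.12 -3.894 -2.651
endloop
endfacet
facet normal 0.618 -0.657 0.431
outer loop
vertex -1.945 -4.519 -2.422
vertex -1.12 -3.894 -2.651
vertex -1.787 -3.14 -0.546
endloop
endfacet
facet normal -0.147 -0.165 -0.975
outer loop
vertex -1.12 -3.894 -2.651
vertex -2.093 -3.48 -2.574
vertex -1.268 -2.856 -2.804
endloop
endfacet
facet normal 0.955 0.172 0.241
outer loop
vertex -1.12 -3.894 -2.651
vertex -1.268 -2.856 -2.804
vertex -1.787 -3.14 -0.546
endloop
endfacet
facet normal -0.497 0.469 0.730
outer loop
vertex 1.106 -2.425 3.372
vertex 2.537 -1.634 3.837
vertex 0.886 -1.644 2.721
endloop
endfacet
facet normal -0.842 -0.465 -0.273
outer loop
vertex 1.903 -2.606 1.223
vertex 1.106 -2.425 3.372
vertex 0.886 -1.644 2.721
endloop
endfacet
facet normal -0.497 0.469 0.730
outer loop
vertex 0.886 -1.644 2.721
vertex 2.537 -1.634 3.837
vertex 2.317 -0.853 3.186
endloop
endfacet
facet normal -0.212 0.751 -0.626
outer loop
vertex 2.317 -0.853 3.186
vertex 1.903 -2.606 1.223
vertex 0.886 -1.644 2.721
endloop
endfacet
facet normal 0.212 -0.751 0.626
outer loop
vertex 1.106 -2.425 3.372
vertex 3.554 -2.596 2.339
vertex 2.537 -1.634 3.837
endloop
endfacet
facet normal -0.842 -0.465 -0.273
outer loop
vertex 2.123 -3.387 1.874
vertex 1.106 -2.425 3.372
vertex 1.903 -2.606 1.223
endloop
endfacet
facet normal 0.212 -0.751 0.626
outer loop
vertex 2.123 -3.387 1.874
vertex 3.554 -2.596 2.339
vertex 1.106 -2.425 3.372
endloop
endfacet
facet normal 0.842 0.465 0.273
outer loop
vertex 2.537 -1.634 3.837
vertex 3.554 -2.596 2.339
vertex 2.317 -0.853 3.186
endloop
endfacet
facet normal -0.212 0.751 -0.626
outer loop
vertex 3.334 -1.815 1.688
vertex 1.903 -2.606 1.223
vertex 2.317 -0.853 3.186
endloop
endfacet
facet normal 0.842 0.465 0.273
outer loop
vertex 2.317 -0.853 3.186
vertex 3.554 -2.596 2.339
vertex 3.334 -1.815 1.688
endloop
endfacet
facet normal 0.497 -0.469 -0.730
outer loop
vertex 3.334 -1.815 1.688
vertex 2.123 -3.387 1.874
vertex 1.903 -2.606 1.223
endloop
endfacet
facet normal 0.497 -0.469 -0.730
outer loop
vertex 3.554 -2.596 2.339
vertex 2.123 -3.387 1.874
vertex 3.334 -1.815 1.688
endloop
endfacet
facet normal -0.944 0.325 -0.054
outer loop
vertex -3.834 1.621 3.501
vertex -4.139 0.637 2.908
vertex -4.2 0.658 4.094
endloop
endfacet
facet normal -0.625 0.568 0.536
outer loop
vertex -3.834 1.621 3.501
vertex -4.2 0.658 4.094
vertex -3.279 1.291 4.498
endloop
endfacet
facet normal -0.048 0.940 0.338
outer loop
vertex -3.834 1.621 3.501
vertex -3.279 1.291 4.498
vertex -2.648 1.66 3.562
endloop
endfacet
facet normal -0.011 0.927 -0.374
outer loop
vertex -3.834 1.621 3.501
vertex -2.648 1.66 3.562
vertex -3.18 1.257 2.579
endloop
endfacet
facet normal -0.565 0.547 -0.617
outer loop
vertex -3.834 1.621 3.501
vertex -3.18 1.257 2.579
vertex -4.139 0.637 2.908
endloop
endfacet
facet normal -0.404 0.004 0.915
outer loop
vertex -3.279 1.291 4.498
vertex -4.2 0.658 4.094
vertex -3.24 0.103 4.521
endloop
endfacet
facet normal -0.921 -0.388 -0.040
outer loop
vertex -4.2 0.658 4.094
vertex -4.139 0.637 2.908
vertex -3.772 -0.3 3.538
endloop
endfacet
facet normal -0.308 -0.029 -0.951
outer loop
vertex -4.139 0.637 2.908
vertex -3.18 1.257 2.579
vertex -3.141 0.069 2.602
endloop
endfacet
facet normal 0.587 0.586 -0.558
outer loop
vertex -3.18 1.257 2.579
vertex -2.648 1.66 3.562
vertex -2.22 0.702 3.006
endloop
endfacet
facet normal 0.528 0.607 0.595
outer loop
vertex -2.648 1.66 3.562
vertex -3.279 1.291 4.498
vertex -2.281 0.723 4.192
endloop
endfacet
facet normal 0.011 -0.927 0.374
outer loop
vertex -2.586 -0.261 3.599
vertex -3.24 0.103 4.521
vertex -3.772 -0.3 3.538
endloop
endfacet
facet normal 0.048 -0.940 -0.338
outer loop
vertex -2.586 -0.261 3.599
vertex -3.772 -0.3 3.538
vertex -3.141 0.069 2.602
endloop
endfacet
facet normal 0.625 -0.568 -0.536
outer loop
vertex -2.586 -0.261 3.599
vertex -3.141 0.069 2.602
vertex -2.22 0.702 3.006
endloop
endfacet
facet normal 0.944 -0.325 0.054
outer loop
vertex -2.586 -0.261 3.599
vertex -2.22 0.702 3.006
vertex -2.281 0.723 4.192
endloop
endfacet
facet normal 0.565 -0.547 0.617
outer loop
vertex -2.586 -0.261 3.599
vertex -2.281 0.723 4.192
vertex -3.24 0.103 4.521
endloop
endfacet
facet normal -0.587 -0.586 0.558
outer loop
vertex -3.772 -0.3 3.538
vertex -3.24 0.103 4.521
vertex -4.2 0.658 4.094
endloop
endfacet
facet normal -0.528 -0.607 -0.595
outer loop
vertex -3.141 0.069 2.602
vertex -3.772 -0.3 3.538
vertex -4.139 0.637 2.908
endloop
endfacet
facet normal 0.404 -0.004 -0.915
outer loop
vertex -2.22 0.702 3.006
vertex -3.141 0.069 2.602
vertex -3.18 1.257 2.579
endloop
endfacet
facet normal 0.921 0.388 0.040
outer loop
vertex -2.281 0.723 4.192
vertex -2.22 0.702 3.006
vertex -2.648 1.66 3.562
endloop
endfacet
facet normal 0.308 0.029 0.951
outer loop
vertex -3.24 0.103 4.521
vertex -2.281 0.723 4.192
vertex -3.279 1.291 4.498
endloop
endfacet

endsolid


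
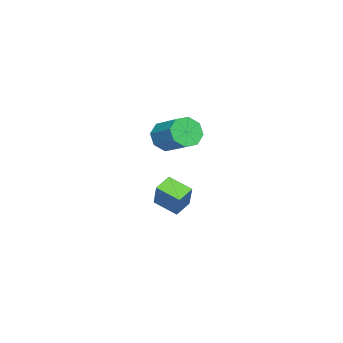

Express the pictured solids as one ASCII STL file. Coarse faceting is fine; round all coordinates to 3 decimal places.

solid 
facet normal -0.486 -0.735 -0.472
outer loop
vertex 3.579 2.425 2.093
vertex 2.975 2.295 2.917
vertex 2.93 2.872 2.065
endloop
endfacet
facet normal 0.294 0.372 -0.880
outer loop
vertex 3.579 2.425 2.093
vertex 2.93 2.872 2.065
vertex 4.55 3.896 3.039
endloop
endfacet
facet normal 0.294 0.372 -0.880
outer loop
vertex 4.55 3.896 3.039
vertex 2.93 2.872 2.065
vertex 3.901 4.343 3.011
endloop
endfacet
facet normal 0.486 0.735 0.473
outer loop
vertex 4.55 3.896 3.039
vertex 3.901 4.343 3.011
vertex 3.945 3.765 3.863
endloop
endfacet
facet normal -0.485 -0.736 -0.473
outer loop
vertex 2.93 2.872 2.065
vertex 2.975 2.295 2.917
vertex 2.307 2.98 2.536
endloop
endfacet
facet normal -0.375 0.664 -0.648
outer loop
vertex 2.93 2.872 2.065
vertex 2.307 2.98 2.536
vertex 3.901 4.343 3.011
endloop
endfacet
facet normal -0.375 0.664 -0.648
outer loop
vertex 3.901 4.343 3.011
vertex 2.307 2.98 2.536
vertex 3.278 4.451 3.482
endloop
endfacet
facet normal 0.485 0.735 0.474
outer loop
vertex 3.901 4.343 3.011
vertex 3.278 4.451 3.482
vertex 3.945 3.765 3.863
endloop
endfacet
facet normal -0.485 -0.736 -0.473
outer loop
vertex 2.307 2.98 2.536
vertex 2.975 2.295 2.917
vertex 2.075 2.687 3.23
endloop
endfacet
facet normal -0.823 0.567 -0.036
outer loop
vertex 2.307 2.98 2.536
vertex 2.075 2.687 3.23
vertex 3.278 4.451 3.482
endloop
endfacet
facet normal -0.823 0.567 -0.036
outer loop
vertex 3.278 4.451 3.482
vertex 2.075 2.687 3.23
vertex 3.046 4.158 4.176
endloop
endfacet
facet normal 0.486 0.735 0.473
outer loop
vertex 3.278 4.451 3.482
vertex 3.046 4.158 4.176
vertex 3.945 3.765 3.863
endloop
endfacet
facet normal -0.485 -0.736 -0.473
outer loop
vertex 2.075 2.687 3.23
vertex 2.975 2.295 2.917
vertex 2.37 2.164 3.741
endloop
endfacet
facet normal -0.790 0.138 0.597
outer loop
vertex 2.075 2.687 3.23
vertex 2.37 2.164 3.741
vertex 3.046 4.158 4.176
endloop
endfacet
facet normal -0.790 0.138 0.597
outer loop
vertex 3.046 4.158 4.176
vertex 2.37 2.164 3.741
vertex 3.341 3.635 4.687
endloop
endfacet
facet normal 0.486 0.735 0.472
outer loop
vertex 3.046 4.158 4.176
vertex 3.341 3.635 4.687
vertex 3.945 3.765 3.863
endloop
endfacet
facet normal -0.486 -0.735 -0.473
outer loop
vertex 2.37 2.164 3.741
vertex 2.975 2.295 2.917
vertex 3.019 1.717 3.769
endloop
endfacet
facet normal -0.294 -0.372 0.880
outer loop
vertex 2.37 2.164 3.741
vertex 3.019 1.717 3.769
vertex 3.341 3.635 4.687
endloop
endfacet
facet normal -0.294 -0.372 0.880
outer loop
vertex 3.341 3.635 4.687
vertex 3.019 1.717 3.769
vertex 3.99 3.188 4.715
endloop
endfacet
facet normal 0.486 0.735 0.472
outer loop
vertex 3.341 3.635 4.687
vertex 3.99 3.188 4.715
vertex 3.945 3.765 3.863
endloop
endfacet
facet normal -0.485 -0.735 -0.474
outer loop
vertex 3.019 1.717 3.769
vertex 2.975 2.295 2.917
vertex 3.642 1.609 3.298
endloop
endfacet
facet normal 0.375 -0.664 0.648
outer loop
vertex 3.019 1.717 3.769
vertex 3.642 1.609 3.298
vertex 3.99 3.188 4.715
endloop
endfacet
facet normal 0.375 -0.664 0.648
outer loop
vertex 3.99 3.188 4.715
vertex 3.642 1.609 3.298
vertex 4.613 3.08 4.244
endloop
endfacet
facet normal 0.485 0.736 0.473
outer loop
vertex 3.99 3.188 4.715
vertex 4.613 3.08 4.244
vertex 3.945 3.765 3.863
endloop
endfacet
facet normal -0.486 -0.735 -0.473
outer loop
vertex 3.642 1.609 3.298
vertex 2.975 2.295 2.917
vertex 3.874 1.902 2.604
endloop
endfacet
facet normal 0.823 -0.567 0.036
outer loop
vertex 3.642 1.609 3.298
vertex 3.874 1.902 2.604
vertex 4.613 3.08 4.244
endloop
endfacet
facet normal 0.823 -0.567 0.036
outer loop
vertex 4.613 3.08 4.244
vertex 3.874 1.902 2.604
vertex 4.845 3.373 3.55
endloop
endfacet
facet normal 0.485 0.736 0.473
outer loop
vertex 4.613 3.08 4.244
vertex 4.845 3.373 3.55
vertex 3.945 3.765 3.863
endloop
endfacet
facet normal -0.486 -0.735 -0.472
outer loop
vertex 3.874 1.902 2.604
vertex 2.975 2.295 2.917
vertex 3.579 2.425 2.093
endloop
endfacet
facet normal 0.790 -0.138 -0.597
outer loop
vertex 3.874 1.902 2.604
vertex 3.579 2.425 2.093
vertex 4.845 3.373 3.55
endloop
endfacet
facet normal 0.790 -0.138 -0.597
outer loop
vertex 4.845 3.373 3.55
vertex 3.579 2.425 2.093
vertex 4.55 3.896 3.039
endloop
endfacet
facet normal 0.485 0.736 0.473
outer loop
vertex 4.845 3.373 3.55
vertex 4.55 3.896 3.039
vertex 3.945 3.765 3.863
endloop
endfacet
facet normal -0.477 -0.255 -0.841
outer loop
vertex -1.016 0.79 -3.253
vertex -0.742 2.249 -3.85
vertex -0.007 0.414 -3.711
endloop
endfacet
facet normal -0.171 -0.912 0.373
outer loop
vertex 0.922 0.911 -2.07
vertex -1.016 0.79 -3.253
vertex -0.007 0.414 -3.711
endloop
endfacet
facet normal -0.477 -0.255 -0.841
outer loop
vertex -0.007 0.414 -3.711
vertex -0.742 2.249 -3.85
vertex 0.267 1.873 -4.308
endloop
endfacet
facet normal 0.862 -0.322 -0.391
outer loop
vertex 0.267 1.873 -4.308
vertex 0.922 0.911 -2.07
vertex -0.007 0.414 -3.711
endloop
endfacet
facet normal -0.862 0.322 0.391
outer loop
vertex -1.016 0.79 -3.253
vertex 0.187 2.746 -2.209
vertex -0.742 2.249 -3.85
endloop
endfacet
facet normal -0.171 -0.912 0.373
outer loop
vertex -0.087 1.287 -1.612
vertex -1.016 0.79 -3.253
vertex 0.922 0.911 -2.07
endloop
endfacet
facet normal -0.862 0.322 0.391
outer loop
vertex -0.087 1.287 -1.612
vertex 0.187 2.746 -2.209
vertex -1.016 0.79 -3.253
endloop
endfacet
facet normal 0.171 0.912 -0.373
outer loop
vertex -0.742 2.249 -3.85
vertex 0.187 2.746 -2.209
vertex 0.267 1.873 -4.308
endloop
endfacet
facet normal 0.862 -0.322 -0.391
outer loop
vertex 1.196 2.37 -2.667
vertex 0.922 0.911 -2.07
vertex 0.267 1.873 -4.308
endloop
endfacet
facet normal 0.171 0.912 -0.373
outer loop
vertex 0.267 1.873 -4.308
vertex 0.187 2.746 -2.209
vertex 1.196 2.37 -2.667
endloop
endfacet
facet normal 0.477 0.255 0.841
outer loop
vertex 1.196 2.37 -2.667
vertex -0.087 1.287 -1.612
vertex 0.922 0.911 -2.07
endloop
endfacet
facet normal 0.477 0.255 0.841
outer loop
vertex 0.187 2.746 -2.209
vertex -0.087 1.287 -1.612
vertex 1.196 2.37 -2.667
endloop
endfacet

endsolid


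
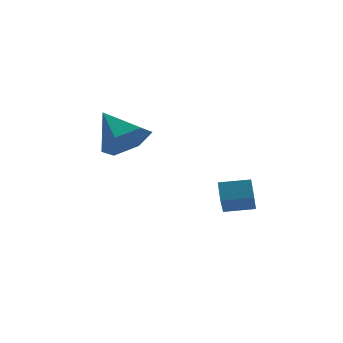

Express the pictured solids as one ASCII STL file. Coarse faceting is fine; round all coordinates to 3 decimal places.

solid 
facet normal -0.967 -0.221 -0.124
outer loop
vertex 2.702 -1.648 -2.535
vertex 2.497 -1.108 -1.898
vertex 2.571 -0.506 -3.545
endloop
endfacet
facet normal 0.239 -0.628 -0.741
outer loop
vertex 3.683 -0.252 -3.402
vertex 2.702 -1.648 -2.535
vertex 2.571 -0.506 -3.545
endloop
endfacet
facet normal -0.967 -0.222 -0.125
outer loop
vertex 2.571 -0.506 -3.545
vertex 2.497 -1.108 -1.898
vertex 2.365 0.034 -2.908
endloop
endfacet
facet normal -0.086 0.746 -0.660
outer loop
vertex 2.365 0.034 -2.908
vertex 3.683 -0.252 -3.402
vertex 2.571 -0.506 -3.545
endloop
endfacet
facet normal 0.086 -0.746 0.660
outer loop
vertex 2.702 -1.648 -2.535
vertex 3.609 -0.854 -1.755
vertex 2.497 -1.108 -1.898
endloop
endfacet
facet normal 0.238 -0.628 -0.741
outer loop
vertex 3.815 -1.394 -2.392
vertex 2.702 -1.648 -2.535
vertex 3.683 -0.252 -3.402
endloop
endfacet
facet normal 0.085 -0.746 0.660
outer loop
vertex 3.815 -1.394 -2.392
vertex 3.609 -0.854 -1.755
vertex 2.702 -1.648 -2.535
endloop
endfacet
facet normal -0.239 0.628 0.741
outer loop
vertex 2.497 -1.108 -1.898
vertex 3.609 -0.854 -1.755
vertex 2.365 0.034 -2.908
endloop
endfacet
facet normal -0.085 0.746 -0.660
outer loop
vertex 3.478 0.288 -2.765
vertex 3.683 -0.252 -3.402
vertex 2.365 0.034 -2.908
endloop
endfacet
facet normal -0.238 0.628 0.741
outer loop
vertex 2.365 0.034 -2.908
vertex 3.609 -0.854 -1.755
vertex 3.478 0.288 -2.765
endloop
endfacet
facet normal 0.967 0.221 0.124
outer loop
vertex 3.478 0.288 -2.765
vertex 3.815 -1.394 -2.392
vertex 3.683 -0.252 -3.402
endloop
endfacet
facet normal 0.967 0.221 0.125
outer loop
vertex 3.609 -0.854 -1.755
vertex 3.815 -1.394 -2.392
vertex 3.478 0.288 -2.765
endloop
endfacet
facet normal 0.634 -0.480 -0.606
outer loop
vertex -0.368 -0.569 0.284
vertex -0.935 -0.29 -0.53
vertex -0.167 0.315 -0.205
endloop
endfacet
facet normal 0.378 0.381 0.844
outer loop
vertex -0.368 -0.569 0.284
vertex -0.167 0.315 -0.205
vertex -2.045 0.55 0.53
endloop
endfacet
facet normal 0.634 -0.480 -0.606
outer loop
vertex -0.167 0.315 -0.205
vertex -0.935 -0.29 -0.53
vertex -0.733 0.595 -1.019
endloop
endfacet
facet normal 0.196 0.961 0.194
outer loop
vertex -0.167 0.315 -0.205
vertex -0.733 0.595 -1.019
vertex -2.045 0.55 0.53
endloop
endfacet
facet normal 0.634 -0.480 -0.606
outer loop
vertex -0.733 0.595 -1.019
vertex -0.935 -0.29 -0.53
vertex -1.501 -0.01 -1.344
endloop
endfacet
facet normal -0.470 0.799 -0.375
outer loop
vertex -0.733 0.595 -1.019
vertex -1.501 -0.01 -1.344
vertex -2.045 0.55 0.53
endloop
endfacet
facet normal 0.635 -0.479 -0.606
outer loop
vertex -1.501 -0.01 -1.344
vertex -0.935 -0.29 -0.53
vertex -1.702 -0.894 -0.856
endloop
endfacet
facet normal -0.954 0.055 -0.293
outer loop
vertex -1.501 -0.01 -1.344
vertex -1.702 -0.894 -0.856
vertex -2.045 0.55 0.53
endloop
endfacet
facet normal 0.635 -0.479 -0.606
outer loop
vertex -1.702 -0.894 -0.856
vertex -0.935 -0.29 -0.53
vertex -1.136 -1.174 -0.042
endloop
endfacet
facet normal -0.773 -0.526 0.356
outer loop
vertex -1.702 -0.894 -0.856
vertex -1.136 -1.174 -0.042
vertex -2.045 0.55 0.53
endloop
endfacet
facet normal 0.635 -0.479 -0.606
outer loop
vertex -1.136 -1.174 -0.042
vertex -0.935 -0.29 -0.53
vertex -0.368 -0.569 0.284
endloop
endfacet
facet normal -0.107 -0.363 0.926
outer loop
vertex -1.136 -1.174 -0.042
vertex -0.368 -0.569 0.284
vertex -2.045 0.55 0.53
endloop
endfacet

endsolid


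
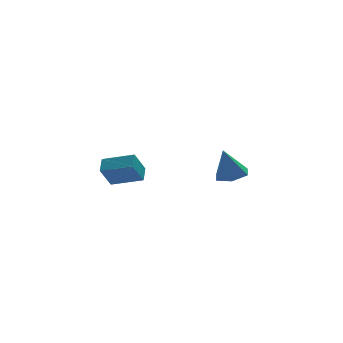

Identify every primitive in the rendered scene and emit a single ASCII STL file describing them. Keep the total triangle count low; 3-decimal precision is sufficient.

solid 
facet normal -0.840 0.472 -0.267
outer loop
vertex -3.911 0.19 1.962
vertex -3.307 0.646 0.868
vertex -4.169 -0.517 1.526
endloop
endfacet
facet normal -0.454 -0.342 0.823
outer loop
vertex -2.833 -1.266 1.952
vertex -3.911 0.19 1.962
vertex -4.169 -0.517 1.526
endloop
endfacet
facet normal -0.840 0.472 -0.267
outer loop
vertex -4.169 -0.517 1.526
vertex -3.307 0.646 0.868
vertex -3.565 -0.061 0.432
endloop
endfacet
facet normal -0.296 -0.813 -0.502
outer loop
vertex -3.565 -0.061 0.432
vertex -2.833 -1.266 1.952
vertex -4.169 -0.517 1.526
endloop
endfacet
facet normal 0.296 0.813 0.502
outer loop
vertex -3.911 0.19 1.962
vertex -1.971 -0.103 1.294
vertex -3.307 0.646 0.868
endloop
endfacet
facet normal -0.454 -0.342 0.823
outer loop
vertex -2.575 -0.559 2.388
vertex -3.911 0.19 1.962
vertex -2.833 -1.266 1.952
endloop
endfacet
facet normal 0.296 0.813 0.502
outer loop
vertex -2.575 -0.559 2.388
vertex -1.971 -0.103 1.294
vertex -3.911 0.19 1.962
endloop
endfacet
facet normal 0.454 0.342 -0.823
outer loop
vertex -3.307 0.646 0.868
vertex -1.971 -0.103 1.294
vertex -3.565 -0.061 0.432
endloop
endfacet
facet normal -0.296 -0.813 -0.502
outer loop
vertex -2.229 -0.81 0.858
vertex -2.833 -1.266 1.952
vertex -3.565 -0.061 0.432
endloop
endfacet
facet normal 0.454 0.342 -0.823
outer loop
vertex -3.565 -0.061 0.432
vertex -1.971 -0.103 1.294
vertex -2.229 -0.81 0.858
endloop
endfacet
facet normal 0.840 -0.472 0.267
outer loop
vertex -2.229 -0.81 0.858
vertex -2.575 -0.559 2.388
vertex -2.833 -1.266 1.952
endloop
endfacet
facet normal 0.840 -0.472 0.267
outer loop
vertex -1.971 -0.103 1.294
vertex -2.575 -0.559 2.388
vertex -2.229 -0.81 0.858
endloop
endfacet
facet normal 0.270 0.025 -0.962
outer loop
vertex 3.556 2.05 -0.061
vertex 2.73 1.86 -0.298
vertex 2.981 2.699 -0.206
endloop
endfacet
facet normal 0.534 0.605 0.590
outer loop
vertex 3.556 2.05 -0.061
vertex 2.981 2.699 -0.206
vertex 2.27 1.82 1.338
endloop
endfacet
facet normal 0.272 0.024 -0.962
outer loop
vertex 2.981 2.699 -0.206
vertex 2.73 1.86 -0.298
vertex 2.155 2.51 -0.444
endloop
endfacet
facet normal -0.306 0.881 0.361
outer loop
vertex 2.981 2.699 -0.206
vertex 2.155 2.51 -0.444
vertex 2.27 1.82 1.338
endloop
endfacet
facet normal 0.271 0.023 -0.962
outer loop
vertex 2.155 2.51 -0.444
vertex 2.73 1.86 -0.298
vertex 1.904 1.671 -0.535
endloop
endfacet
facet normal -0.950 0.266 0.164
outer loop
vertex 2.155 2.51 -0.444
vertex 1.904 1.671 -0.535
vertex 2.27 1.82 1.338
endloop
endfacet
facet normal 0.271 0.024 -0.962
outer loop
vertex 1.904 1.671 -0.535
vertex 2.73 1.86 -0.298
vertex 2.48 1.022 -0.389
endloop
endfacet
facet normal -0.755 -0.626 0.197
outer loop
vertex 1.904 1.671 -0.535
vertex 2.48 1.022 -0.389
vertex 2.27 1.82 1.338
endloop
endfacet
facet normal 0.271 0.024 -0.962
outer loop
vertex 2.48 1.022 -0.389
vertex 2.73 1.86 -0.298
vertex 3.306 1.211 -0.152
endloop
endfacet
facet normal 0.084 -0.901 0.426
outer loop
vertex 2.48 1.022 -0.389
vertex 3.306 1.211 -0.152
vertex 2.27 1.82 1.338
endloop
endfacet
facet normal 0.271 0.024 -0.962
outer loop
vertex 3.306 1.211 -0.152
vertex 2.73 1.86 -0.298
vertex 3.556 2.05 -0.061
endloop
endfacet
facet normal 0.729 -0.285 0.623
outer loop
vertex 3.306 1.211 -0.152
vertex 3.556 2.05 -0.061
vertex 2.27 1.82 1.338
endloop
endfacet

endsolid


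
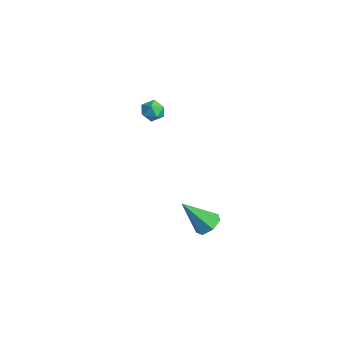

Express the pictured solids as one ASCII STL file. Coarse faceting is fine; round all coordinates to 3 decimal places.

solid 
facet normal 0.333 0.555 -0.762
outer loop
vertex 3.585 2.488 -1.02
vertex 3.123 3.065 -0.802
vertex 3.849 2.923 -0.588
endloop
endfacet
facet normal 0.699 -0.670 0.248
outer loop
vertex 3.585 2.488 -1.02
vertex 3.849 2.923 -0.588
vertex 2.457 1.955 0.722
endloop
endfacet
facet normal 0.333 0.555 -0.762
outer loop
vertex 3.849 2.923 -0.588
vertex 3.123 3.065 -0.802
vertex 3.567 3.465 -0.317
endloop
endfacet
facet normal 0.687 -0.006 0.726
outer loop
vertex 3.849 2.923 -0.588
vertex 3.567 3.465 -0.317
vertex 2.457 1.955 0.722
endloop
endfacet
facet normal 0.334 0.554 -0.763
outer loop
vertex 3.567 3.465 -0.317
vertex 3.123 3.065 -0.802
vertex 2.951 3.705 -0.412
endloop
endfacet
facet normal 0.075 0.527 0.846
outer loop
vertex 3.567 3.465 -0.317
vertex 2.951 3.705 -0.412
vertex 2.457 1.955 0.722
endloop
endfacet
facet normal 0.332 0.554 -0.763
outer loop
vertex 2.951 3.705 -0.412
vertex 3.123 3.065 -0.802
vertex 2.464 3.463 -0.8
endloop
endfacet
facet normal -0.674 0.526 0.518
outer loop
vertex 2.951 3.705 -0.412
vertex 2.464 3.463 -0.8
vertex 2.457 1.955 0.722
endloop
endfacet
facet normal 0.333 0.556 -0.762
outer loop
vertex 2.464 3.463 -0.8
vertex 3.123 3.065 -0.802
vertex 2.474 2.921 -1.191
endloop
endfacet
facet normal -1.000 -0.009 -0.013
outer loop
vertex 2.464 3.463 -0.8
vertex 2.474 2.921 -1.191
vertex 2.457 1.955 0.722
endloop
endfacet
facet normal 0.333 0.555 -0.762
outer loop
vertex 2.474 2.921 -1.191
vertex 3.123 3.065 -0.802
vertex 2.973 2.487 -1.289
endloop
endfacet
facet normal -0.654 -0.673 -0.346
outer loop
vertex 2.474 2.921 -1.191
vertex 2.973 2.487 -1.289
vertex 2.457 1.955 0.722
endloop
endfacet
facet normal 0.334 0.555 -0.762
outer loop
vertex 2.973 2.487 -1.289
vertex 3.123 3.065 -0.802
vertex 3.585 2.488 -1.02
endloop
endfacet
facet normal 0.103 -0.968 -0.230
outer loop
vertex 2.973 2.487 -1.289
vertex 3.585 2.488 -1.02
vertex 2.457 1.955 0.722
endloop
endfacet
facet normal -0.227 -0.286 0.931
outer loop
vertex -4.035 3.855 3.565
vertex -4.147 3.188 3.333
vertex -3.496 3.385 3.552
endloop
endfacet
facet normal 0.243 0.252 0.937
outer loop
vertex -4.035 3.855 3.565
vertex -3.496 3.385 3.552
vertex -3.387 4.06 3.342
endloop
endfacet
facet normal -0.051 0.804 0.592
outer loop
vertex -4.035 3.855 3.565
vertex -3.387 4.06 3.342
vertex -3.971 4.28 2.993
endloop
endfacet
facet normal -0.701 0.607 0.373
outer loop
vertex -4.035 3.855 3.565
vertex -3.971 4.28 2.993
vertex -4.441 3.741 2.987
endloop
endfacet
facet normal -0.810 -0.066 0.582
outer loop
vertex -4.035 3.855 3.565
vertex -4.441 3.741 2.987
vertex -4.147 3.188 3.333
endloop
endfacet
facet normal 0.819 0.046 0.572
outer loop
vertex -3.387 4.06 3.342
vertex -3.496 3.385 3.552
vertex -3.099 3.519 2.973
endloop
endfacet
facet normal 0.060 -0.824 0.563
outer loop
vertex -3.496 3.385 3.552
vertex -4.147 3.188 3.333
vertex -3.569 2.98 2.967
endloop
endfacet
facet normal -0.883 -0.470 -0.000
outer loop
vertex -4.147 3.188 3.333
vertex -4.441 3.741 2.987
vertex -4.153 3.2 2.618
endloop
endfacet
facet normal -0.707 0.620 -0.341
outer loop
vertex -4.441 3.741 2.987
vertex -3.971 4.28 2.993
vertex -4.044 3.875 2.408
endloop
endfacet
facet normal 0.346 0.938 0.013
outer loop
vertex -3.971 4.28 2.993
vertex -3.387 4.06 3.342
vertex -3.393 4.072 2.627
endloop
endfacet
facet normal 0.701 -0.607 -0.373
outer loop
vertex -3.505 3.405 2.395
vertex -3.099 3.519 2.973
vertex -3.569 2.98 2.967
endloop
endfacet
facet normal 0.051 -0.804 -0.592
outer loop
vertex -3.505 3.405 2.395
vertex -3.569 2.98 2.967
vertex -4.153 3.2 2.618
endloop
endfacet
facet normal -0.243 -0.252 -0.937
outer loop
vertex -3.505 3.405 2.395
vertex -4.153 3.2 2.618
vertex -4.044 3.875 2.408
endloop
endfacet
facet normal 0.227 0.286 -0.931
outer loop
vertex -3.505 3.405 2.395
vertex -4.044 3.875 2.408
vertex -3.393 4.072 2.627
endloop
endfacet
facet normal 0.810 0.066 -0.582
outer loop
vertex -3.505 3.405 2.395
vertex -3.393 4.072 2.627
vertex -3.099 3.519 2.973
endloop
endfacet
facet normal 0.707 -0.620 0.341
outer loop
vertex -3.569 2.98 2.967
vertex -3.099 3.519 2.973
vertex -3.496 3.385 3.552
endloop
endfacet
facet normal -0.346 -0.938 -0.013
outer loop
vertex -4.153 3.2 2.618
vertex -3.569 2.98 2.967
vertex -4.147 3.188 3.333
endloop
endfacet
facet normal -0.819 -0.046 -0.572
outer loop
vertex -4.044 3.875 2.408
vertex -4.153 3.2 2.618
vertex -4.441 3.741 2.987
endloop
endfacet
facet normal -0.060 0.824 -0.563
outer loop
vertex -3.393 4.072 2.627
vertex -4.044 3.875 2.408
vertex -3.971 4.28 2.993
endloop
endfacet
facet normal 0.883 0.470 0.000
outer loop
vertex -3.099 3.519 2.973
vertex -3.393 4.072 2.627
vertex -3.387 4.06 3.342
endloop
endfacet

endsolid


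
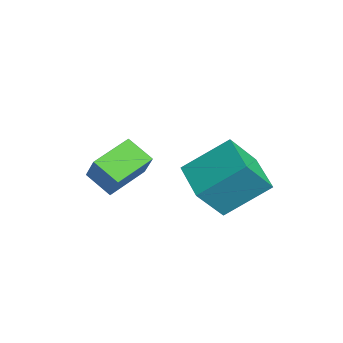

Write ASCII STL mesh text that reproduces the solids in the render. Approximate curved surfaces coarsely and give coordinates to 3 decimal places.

solid 
facet normal -0.722 -0.517 0.460
outer loop
vertex 0.301 -2.915 -0.94
vertex -0.411 -1.71 -0.702
vertex -0.19 -3.028 -1.838
endloop
endfacet
facet normal 0.502 -0.848 -0.168
outer loop
vertex 0.531 -2.51 -2.298
vertex 0.301 -2.915 -0.94
vertex -0.19 -3.028 -1.838
endloop
endfacet
facet normal -0.721 -0.518 0.460
outer loop
vertex -0.19 -3.028 -1.838
vertex -0.411 -1.71 -0.702
vertex -0.903 -1.823 -1.6
endloop
endfacet
facet normal -0.477 -0.110 -0.872
outer loop
vertex -0.903 -1.823 -1.6
vertex 0.531 -2.51 -2.298
vertex -0.19 -3.028 -1.838
endloop
endfacet
facet normal 0.477 0.110 0.872
outer loop
vertex 0.301 -2.915 -0.94
vertex 0.31 -1.192 -1.162
vertex -0.411 -1.71 -0.702
endloop
endfacet
facet normal 0.502 -0.849 -0.168
outer loop
vertex 1.023 -2.397 -1.4
vertex 0.301 -2.915 -0.94
vertex 0.531 -2.51 -2.298
endloop
endfacet
facet normal 0.477 0.110 0.872
outer loop
vertex 1.023 -2.397 -1.4
vertex 0.31 -1.192 -1.162
vertex 0.301 -2.915 -0.94
endloop
endfacet
facet normal -0.502 0.848 0.168
outer loop
vertex -0.411 -1.71 -0.702
vertex 0.31 -1.192 -1.162
vertex -0.903 -1.823 -1.6
endloop
endfacet
facet normal -0.477 -0.110 -0.872
outer loop
vertex -0.181 -1.305 -2.06
vertex 0.531 -2.51 -2.298
vertex -0.903 -1.823 -1.6
endloop
endfacet
facet normal -0.502 0.848 0.168
outer loop
vertex -0.903 -1.823 -1.6
vertex 0.31 -1.192 -1.162
vertex -0.181 -1.305 -2.06
endloop
endfacet
facet normal 0.721 0.517 -0.460
outer loop
vertex -0.181 -1.305 -2.06
vertex 1.023 -2.397 -1.4
vertex 0.531 -2.51 -2.298
endloop
endfacet
facet normal 0.722 0.518 -0.460
outer loop
vertex 0.31 -1.192 -1.162
vertex 1.023 -2.397 -1.4
vertex -0.181 -1.305 -2.06
endloop
endfacet
facet normal -0.987 -0.045 0.152
outer loop
vertex 1.223 -0.636 -0.99
vertex 1.311 0.772 -0.007
vertex 0.996 0.228 -2.208
endloop
endfacet
facet normal -0.051 -0.819 -0.571
outer loop
vertex 2.329 0.288 -2.413
vertex 1.223 -0.636 -0.99
vertex 0.996 0.228 -2.208
endloop
endfacet
facet normal -0.987 -0.045 0.152
outer loop
vertex 0.996 0.228 -2.208
vertex 1.311 0.772 -0.007
vertex 1.084 1.636 -1.224
endloop
endfacet
facet normal -0.150 0.573 -0.806
outer loop
vertex 1.084 1.636 -1.224
vertex 2.329 0.288 -2.413
vertex 0.996 0.228 -2.208
endloop
endfacet
facet normal 0.150 -0.572 0.806
outer loop
vertex 1.223 -0.636 -0.99
vertex 2.644 0.832 -0.212
vertex 1.311 0.772 -0.007
endloop
endfacet
facet normal -0.051 -0.819 -0.572
outer loop
vertex 2.556 -0.576 -1.196
vertex 1.223 -0.636 -0.99
vertex 2.329 0.288 -2.413
endloop
endfacet
facet normal 0.150 -0.573 0.806
outer loop
vertex 2.556 -0.576 -1.196
vertex 2.644 0.832 -0.212
vertex 1.223 -0.636 -0.99
endloop
endfacet
facet normal 0.051 0.819 0.572
outer loop
vertex 1.311 0.772 -0.007
vertex 2.644 0.832 -0.212
vertex 1.084 1.636 -1.224
endloop
endfacet
facet normal -0.150 0.572 -0.806
outer loop
vertex 2.417 1.696 -1.43
vertex 2.329 0.288 -2.413
vertex 1.084 1.636 -1.224
endloop
endfacet
facet normal 0.051 0.819 0.571
outer loop
vertex 1.084 1.636 -1.224
vertex 2.644 0.832 -0.212
vertex 2.417 1.696 -1.43
endloop
endfacet
facet normal 0.987 0.045 -0.152
outer loop
vertex 2.417 1.696 -1.43
vertex 2.556 -0.576 -1.196
vertex 2.329 0.288 -2.413
endloop
endfacet
facet normal 0.987 0.045 -0.152
outer loop
vertex 2.644 0.832 -0.212
vertex 2.556 -0.576 -1.196
vertex 2.417 1.696 -1.43
endloop
endfacet

endsolid
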